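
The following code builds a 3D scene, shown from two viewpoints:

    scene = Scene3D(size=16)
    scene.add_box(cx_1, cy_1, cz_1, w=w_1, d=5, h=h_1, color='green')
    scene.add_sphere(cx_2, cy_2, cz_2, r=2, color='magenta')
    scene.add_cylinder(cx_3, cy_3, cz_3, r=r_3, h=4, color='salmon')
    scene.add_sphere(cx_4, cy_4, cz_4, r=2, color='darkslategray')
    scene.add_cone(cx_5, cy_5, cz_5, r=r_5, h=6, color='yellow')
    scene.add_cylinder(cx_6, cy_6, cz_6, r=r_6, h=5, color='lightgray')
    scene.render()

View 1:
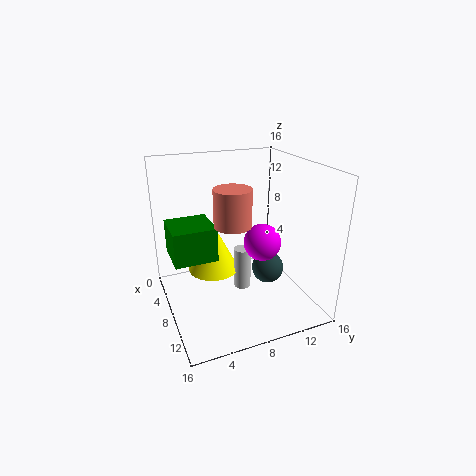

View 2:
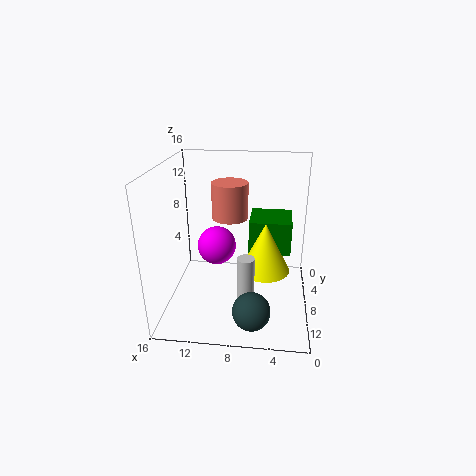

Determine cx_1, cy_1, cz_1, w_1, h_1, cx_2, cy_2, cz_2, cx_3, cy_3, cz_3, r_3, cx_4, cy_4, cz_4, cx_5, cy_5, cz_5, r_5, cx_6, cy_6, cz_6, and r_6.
cx_1 = 2
cy_1 = 1
cz_1 = 5
w_1 = 5
h_1 = 4
cx_2 = 10
cy_2 = 10
cz_2 = 8
cx_3 = 9
cy_3 = 7
cz_3 = 10
r_3 = 2
cx_4 = 6
cy_4 = 13
cz_4 = 2
cx_5 = 5
cy_5 = 6
cz_5 = 3
r_5 = 3
cx_6 = 7
cy_6 = 9
cz_6 = 1
r_6 = 1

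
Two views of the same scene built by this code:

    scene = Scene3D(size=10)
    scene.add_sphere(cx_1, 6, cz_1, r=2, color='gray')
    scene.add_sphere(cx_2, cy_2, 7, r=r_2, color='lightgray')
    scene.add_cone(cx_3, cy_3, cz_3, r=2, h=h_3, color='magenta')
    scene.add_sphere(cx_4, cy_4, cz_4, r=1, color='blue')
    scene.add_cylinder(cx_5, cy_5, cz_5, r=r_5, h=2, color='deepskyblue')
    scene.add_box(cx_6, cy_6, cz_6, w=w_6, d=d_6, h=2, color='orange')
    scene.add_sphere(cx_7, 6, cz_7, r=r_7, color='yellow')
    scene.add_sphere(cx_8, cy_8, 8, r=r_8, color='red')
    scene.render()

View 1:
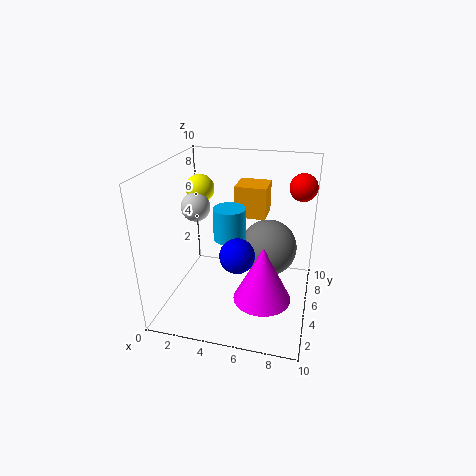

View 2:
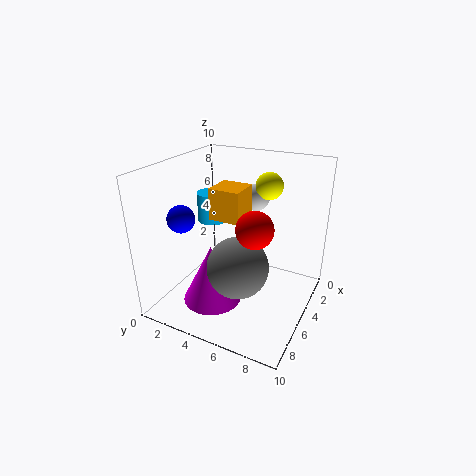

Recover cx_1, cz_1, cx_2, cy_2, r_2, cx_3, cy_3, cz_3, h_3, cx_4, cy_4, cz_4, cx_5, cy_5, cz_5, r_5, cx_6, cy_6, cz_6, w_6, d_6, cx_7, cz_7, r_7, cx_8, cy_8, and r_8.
cx_1 = 7
cz_1 = 4
cx_2 = 2
cy_2 = 5
r_2 = 1
cx_3 = 7
cy_3 = 4
cz_3 = 1
h_3 = 4
cx_4 = 6
cy_4 = 1
cz_4 = 6
cx_5 = 5
cy_5 = 3
cz_5 = 6
r_5 = 1
cx_6 = 5
cy_6 = 4
cz_6 = 7
w_6 = 2
d_6 = 2
cx_7 = 2
cz_7 = 8
r_7 = 1
cx_8 = 9
cy_8 = 8
r_8 = 1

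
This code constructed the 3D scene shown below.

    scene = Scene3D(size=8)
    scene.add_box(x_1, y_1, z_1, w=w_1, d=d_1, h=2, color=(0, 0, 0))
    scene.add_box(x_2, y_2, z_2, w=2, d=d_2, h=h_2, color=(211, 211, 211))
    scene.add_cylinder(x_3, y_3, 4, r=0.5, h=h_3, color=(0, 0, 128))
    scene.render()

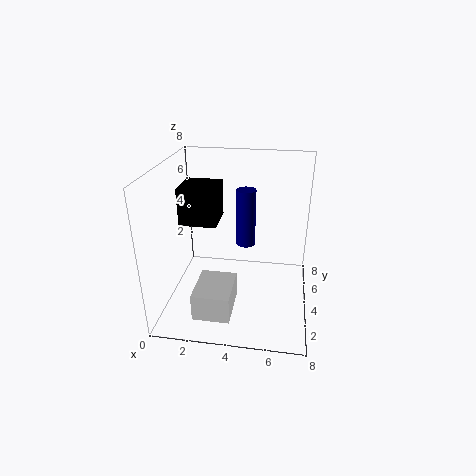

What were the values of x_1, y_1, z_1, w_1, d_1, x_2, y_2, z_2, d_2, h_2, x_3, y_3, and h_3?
x_1 = 1; y_1 = 3; z_1 = 5; w_1 = 2; d_1 = 2; x_2 = 2; y_2 = 1; z_2 = 0.5; d_2 = 2.5; h_2 = 1.5; x_3 = 4.5; y_3 = 3.5; h_3 = 3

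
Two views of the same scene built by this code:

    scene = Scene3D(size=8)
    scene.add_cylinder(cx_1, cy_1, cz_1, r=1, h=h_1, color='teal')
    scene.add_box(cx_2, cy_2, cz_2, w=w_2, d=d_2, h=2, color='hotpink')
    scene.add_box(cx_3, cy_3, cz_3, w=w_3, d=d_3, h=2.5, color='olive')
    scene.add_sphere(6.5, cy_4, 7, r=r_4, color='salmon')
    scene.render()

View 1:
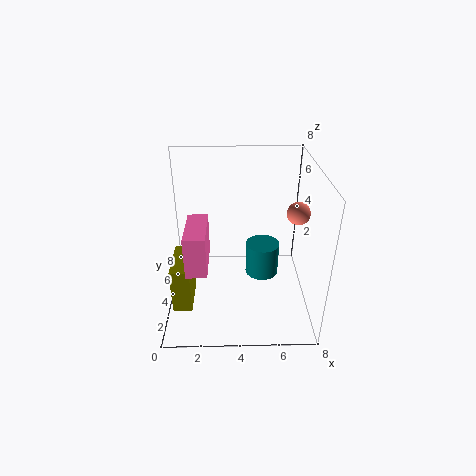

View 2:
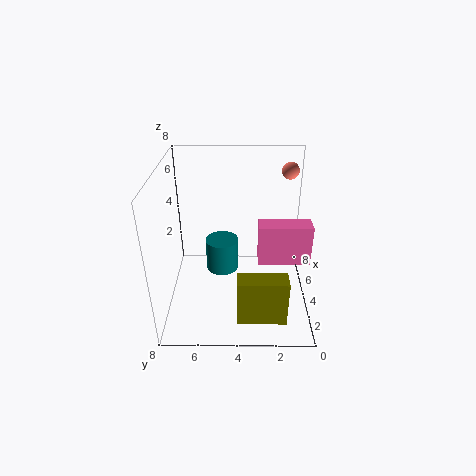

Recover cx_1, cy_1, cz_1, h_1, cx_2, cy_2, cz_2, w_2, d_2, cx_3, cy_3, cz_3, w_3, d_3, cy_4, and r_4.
cx_1 = 5.5, cy_1 = 5, cz_1 = 1, h_1 = 2, cx_2 = 1.5, cy_2 = 0.5, cz_2 = 4, w_2 = 1, d_2 = 2.5, cx_3 = 0.5, cy_3 = 1.5, cz_3 = 1, w_3 = 1, d_3 = 2.5, cy_4 = 1, r_4 = 0.5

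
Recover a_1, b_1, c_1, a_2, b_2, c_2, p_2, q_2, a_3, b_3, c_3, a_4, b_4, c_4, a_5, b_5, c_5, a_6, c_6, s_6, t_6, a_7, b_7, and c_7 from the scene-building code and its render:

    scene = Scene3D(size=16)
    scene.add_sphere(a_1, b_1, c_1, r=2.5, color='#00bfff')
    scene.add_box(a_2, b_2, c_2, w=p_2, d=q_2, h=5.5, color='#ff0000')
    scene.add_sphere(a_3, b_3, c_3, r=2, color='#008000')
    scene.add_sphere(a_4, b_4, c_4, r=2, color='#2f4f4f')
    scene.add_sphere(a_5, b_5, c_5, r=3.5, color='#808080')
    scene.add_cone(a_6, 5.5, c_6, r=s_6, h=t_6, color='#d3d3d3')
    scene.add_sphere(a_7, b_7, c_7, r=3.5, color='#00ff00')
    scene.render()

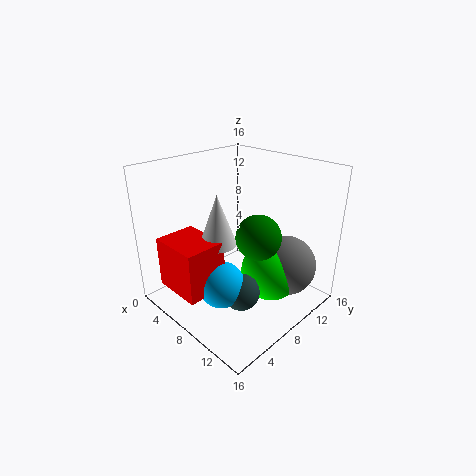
a_1 = 9; b_1 = 4.5; c_1 = 4; a_2 = 3.5; b_2 = 0.5; c_2 = 3.5; p_2 = 5.5; q_2 = 4.5; a_3 = 14; b_3 = 4.5; c_3 = 11.5; a_4 = 10.5; b_4 = 6; c_4 = 3; a_5 = 11.5; b_5 = 12.5; c_5 = 4; a_6 = 7.5; c_6 = 8; s_6 = 2; t_6 = 5.5; a_7 = 10.5; b_7 = 11; c_7 = 3.5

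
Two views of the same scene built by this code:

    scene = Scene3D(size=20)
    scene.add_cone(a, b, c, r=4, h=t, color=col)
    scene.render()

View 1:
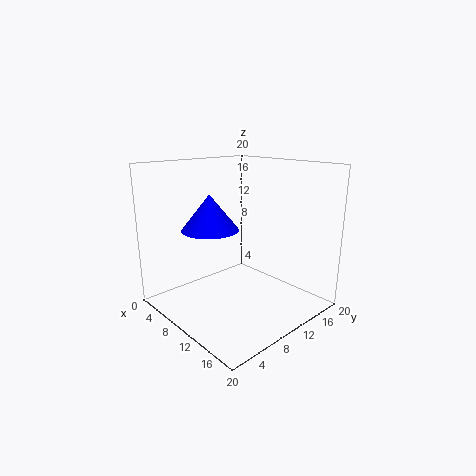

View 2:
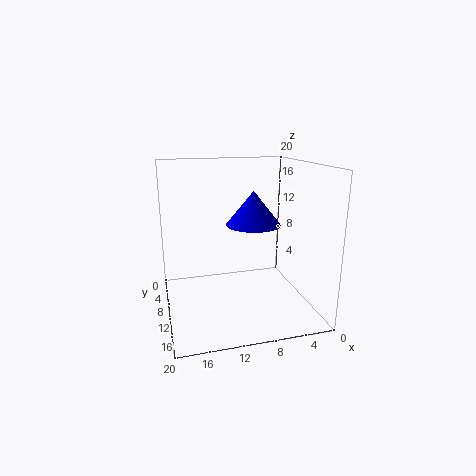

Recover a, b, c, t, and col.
a = 7; b = 7.5; c = 11; t = 5; col = 'blue'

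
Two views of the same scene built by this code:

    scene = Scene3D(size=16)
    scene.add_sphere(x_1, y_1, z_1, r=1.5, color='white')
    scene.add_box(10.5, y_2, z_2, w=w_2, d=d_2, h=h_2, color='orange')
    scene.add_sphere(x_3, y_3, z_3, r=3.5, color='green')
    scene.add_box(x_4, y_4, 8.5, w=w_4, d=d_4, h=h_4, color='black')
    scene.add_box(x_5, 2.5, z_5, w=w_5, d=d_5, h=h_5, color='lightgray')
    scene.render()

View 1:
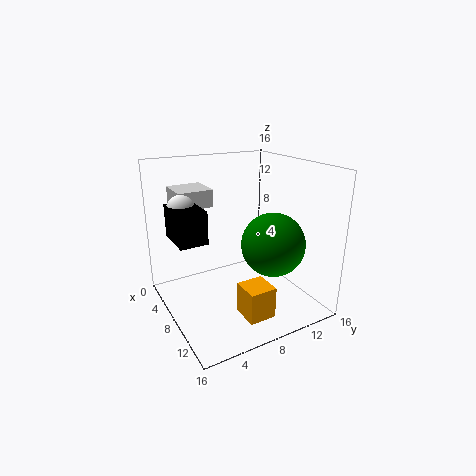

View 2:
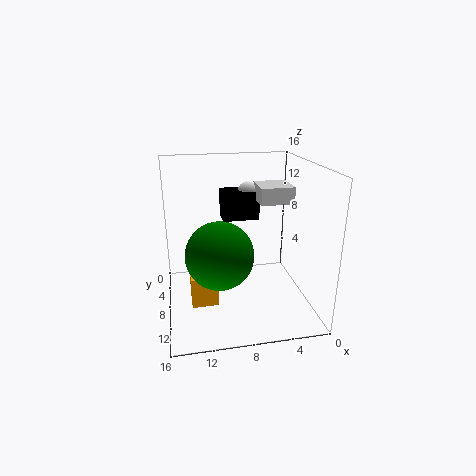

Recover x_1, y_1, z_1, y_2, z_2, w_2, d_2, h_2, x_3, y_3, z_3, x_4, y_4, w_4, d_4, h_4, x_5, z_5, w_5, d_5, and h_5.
x_1 = 5.5, y_1 = 2.5, z_1 = 11.5, y_2 = 6.5, z_2 = 0.5, w_2 = 3, d_2 = 3, h_2 = 3.5, x_3 = 10.5, y_3 = 11, z_3 = 7.5, x_4 = 4.5, y_4 = 1, w_4 = 4.5, d_4 = 3, h_4 = 3.5, x_5 = 1, z_5 = 11, w_5 = 4, d_5 = 4, h_5 = 2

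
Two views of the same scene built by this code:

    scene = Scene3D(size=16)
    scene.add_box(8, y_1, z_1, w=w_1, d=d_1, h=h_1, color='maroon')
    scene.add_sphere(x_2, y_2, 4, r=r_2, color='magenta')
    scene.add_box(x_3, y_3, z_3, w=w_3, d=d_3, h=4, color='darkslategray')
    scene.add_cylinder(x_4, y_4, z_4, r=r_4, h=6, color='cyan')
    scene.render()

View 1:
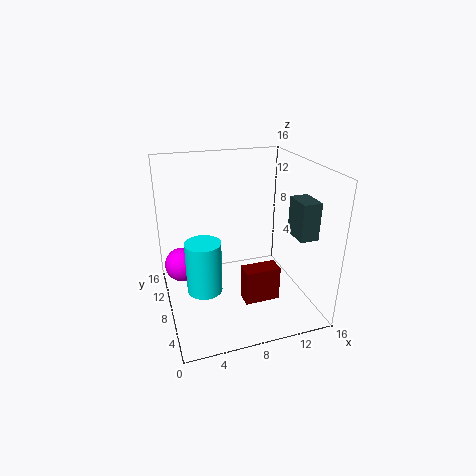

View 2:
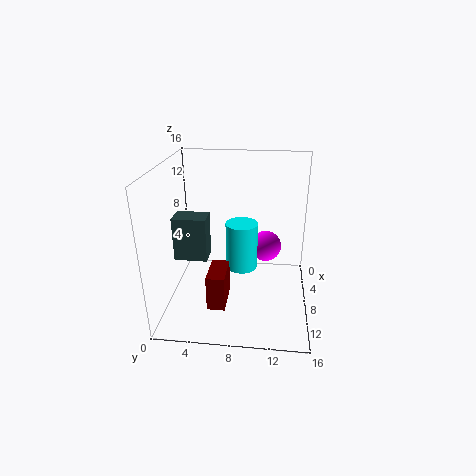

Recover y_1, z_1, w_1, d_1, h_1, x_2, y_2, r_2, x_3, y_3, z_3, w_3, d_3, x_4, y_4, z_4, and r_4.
y_1 = 5
z_1 = 1
w_1 = 4
d_1 = 2
h_1 = 4
x_2 = 2
y_2 = 11
r_2 = 2
x_3 = 13
y_3 = 3
z_3 = 9
w_3 = 2
d_3 = 3
x_4 = 4
y_4 = 8
z_4 = 2
r_4 = 2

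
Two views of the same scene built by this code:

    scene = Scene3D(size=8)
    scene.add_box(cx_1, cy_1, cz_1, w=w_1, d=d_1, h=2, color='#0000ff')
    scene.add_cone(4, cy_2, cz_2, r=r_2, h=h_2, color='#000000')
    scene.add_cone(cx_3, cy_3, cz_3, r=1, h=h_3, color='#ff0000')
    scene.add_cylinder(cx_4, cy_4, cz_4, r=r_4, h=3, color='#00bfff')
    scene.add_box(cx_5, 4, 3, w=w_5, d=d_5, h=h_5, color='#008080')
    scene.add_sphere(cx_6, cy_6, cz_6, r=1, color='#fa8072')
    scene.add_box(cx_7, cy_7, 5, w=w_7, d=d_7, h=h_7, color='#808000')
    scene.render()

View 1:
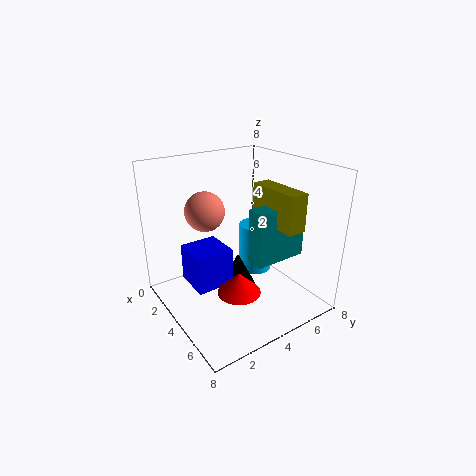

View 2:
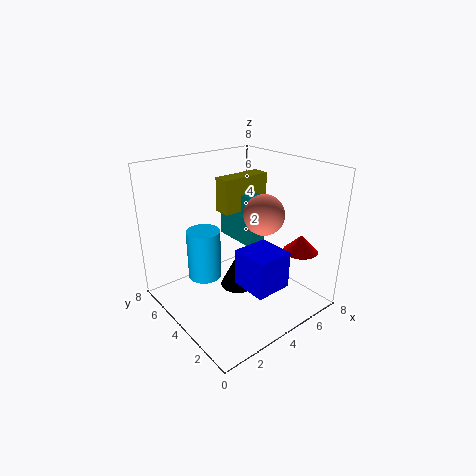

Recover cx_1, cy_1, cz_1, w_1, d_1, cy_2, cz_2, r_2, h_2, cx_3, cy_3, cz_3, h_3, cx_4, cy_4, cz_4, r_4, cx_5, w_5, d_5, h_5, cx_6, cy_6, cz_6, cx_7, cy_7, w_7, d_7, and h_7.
cx_1 = 3; cy_1 = 1; cz_1 = 2; w_1 = 2; d_1 = 2; cy_2 = 4; cz_2 = 1; r_2 = 1; h_2 = 2; cx_3 = 7; cy_3 = 2; cz_3 = 3; h_3 = 1; cx_4 = 3; cy_4 = 6; cz_4 = 1; r_4 = 1; cx_5 = 5; w_5 = 1; d_5 = 3; h_5 = 3; cx_6 = 4; cy_6 = 2; cz_6 = 6; cx_7 = 4; cy_7 = 5; w_7 = 3; d_7 = 1; h_7 = 2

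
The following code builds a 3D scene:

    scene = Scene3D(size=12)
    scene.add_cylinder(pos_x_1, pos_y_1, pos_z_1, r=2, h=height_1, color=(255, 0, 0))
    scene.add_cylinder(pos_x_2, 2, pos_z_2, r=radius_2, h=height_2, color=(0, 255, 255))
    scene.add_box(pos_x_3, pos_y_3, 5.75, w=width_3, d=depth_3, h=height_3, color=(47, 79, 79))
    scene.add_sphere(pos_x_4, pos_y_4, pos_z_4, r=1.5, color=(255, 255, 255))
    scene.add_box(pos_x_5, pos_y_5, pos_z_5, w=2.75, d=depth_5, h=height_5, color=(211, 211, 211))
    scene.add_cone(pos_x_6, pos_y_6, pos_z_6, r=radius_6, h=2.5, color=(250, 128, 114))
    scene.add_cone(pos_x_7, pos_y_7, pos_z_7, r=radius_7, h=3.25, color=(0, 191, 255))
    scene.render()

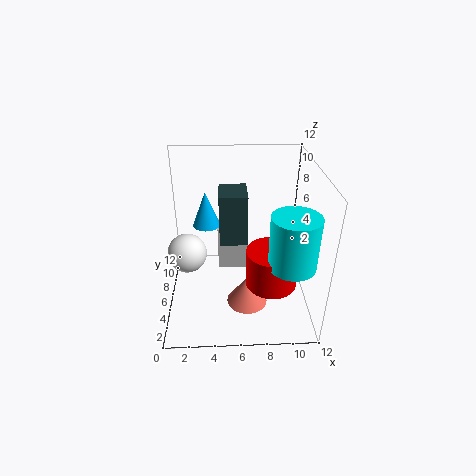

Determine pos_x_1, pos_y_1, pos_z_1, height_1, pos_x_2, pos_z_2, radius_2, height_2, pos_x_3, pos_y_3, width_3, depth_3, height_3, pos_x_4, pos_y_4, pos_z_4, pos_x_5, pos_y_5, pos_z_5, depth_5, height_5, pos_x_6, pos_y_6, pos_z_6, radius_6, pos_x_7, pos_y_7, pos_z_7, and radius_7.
pos_x_1 = 8.5, pos_y_1 = 3.25, pos_z_1 = 3.5, height_1 = 3, pos_x_2 = 9.75, pos_z_2 = 6, radius_2 = 1.75, height_2 = 4, pos_x_3 = 4.5, pos_y_3 = 5.25, width_3 = 2.25, depth_3 = 2.75, height_3 = 4.25, pos_x_4 = 2, pos_y_4 = 4, pos_z_4 = 6, pos_x_5 = 4.25, pos_y_5 = 8.25, pos_z_5 = 1.25, depth_5 = 2, height_5 = 4.25, pos_x_6 = 6.75, pos_y_6 = 4.75, pos_z_6 = 0.25, radius_6 = 1.75, pos_x_7 = 3.25, pos_y_7 = 9.25, pos_z_7 = 5.5, radius_7 = 1.25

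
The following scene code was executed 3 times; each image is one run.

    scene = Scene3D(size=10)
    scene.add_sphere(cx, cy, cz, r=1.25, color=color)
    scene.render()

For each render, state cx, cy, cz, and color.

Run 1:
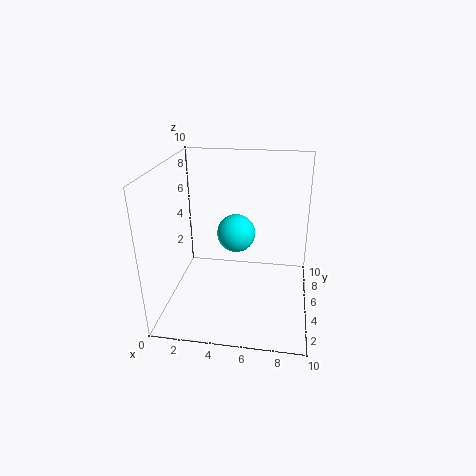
cx = 5; cy = 4.25; cz = 5.75; color = 'cyan'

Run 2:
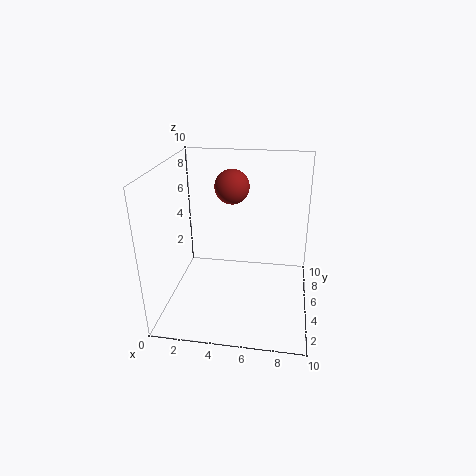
cx = 4.25; cy = 7; cz = 8; color = 'brown'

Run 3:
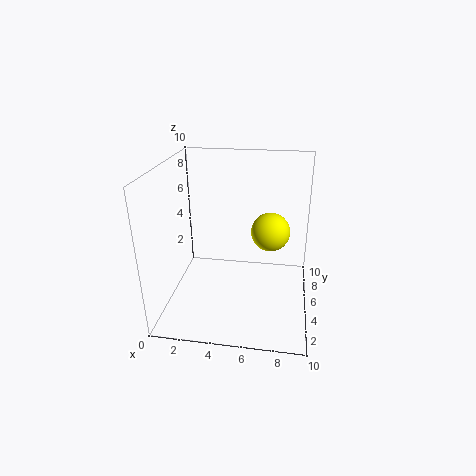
cx = 7.25; cy = 4.25; cz = 6; color = 'yellow'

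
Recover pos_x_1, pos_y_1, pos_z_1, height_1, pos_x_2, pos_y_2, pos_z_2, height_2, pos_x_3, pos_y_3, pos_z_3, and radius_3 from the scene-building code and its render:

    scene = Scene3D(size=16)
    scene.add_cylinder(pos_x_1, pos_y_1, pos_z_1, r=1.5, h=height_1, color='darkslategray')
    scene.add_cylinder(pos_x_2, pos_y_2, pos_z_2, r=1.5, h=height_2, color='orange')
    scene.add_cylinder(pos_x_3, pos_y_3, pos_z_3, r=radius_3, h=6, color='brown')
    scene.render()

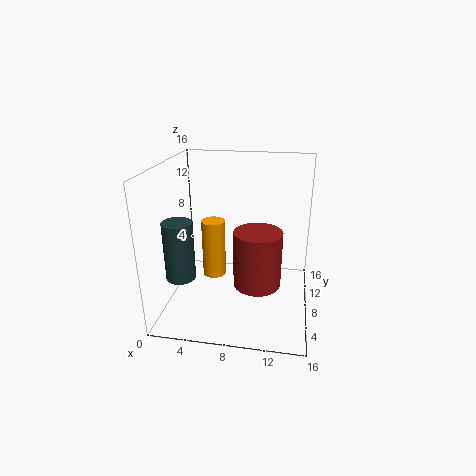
pos_x_1 = 3, pos_y_1 = 3, pos_z_1 = 5.5, height_1 = 6, pos_x_2 = 4, pos_y_2 = 12.5, pos_z_2 = 0.5, height_2 = 7.5, pos_x_3 = 10.5, pos_y_3 = 5.5, pos_z_3 = 4, radius_3 = 2.5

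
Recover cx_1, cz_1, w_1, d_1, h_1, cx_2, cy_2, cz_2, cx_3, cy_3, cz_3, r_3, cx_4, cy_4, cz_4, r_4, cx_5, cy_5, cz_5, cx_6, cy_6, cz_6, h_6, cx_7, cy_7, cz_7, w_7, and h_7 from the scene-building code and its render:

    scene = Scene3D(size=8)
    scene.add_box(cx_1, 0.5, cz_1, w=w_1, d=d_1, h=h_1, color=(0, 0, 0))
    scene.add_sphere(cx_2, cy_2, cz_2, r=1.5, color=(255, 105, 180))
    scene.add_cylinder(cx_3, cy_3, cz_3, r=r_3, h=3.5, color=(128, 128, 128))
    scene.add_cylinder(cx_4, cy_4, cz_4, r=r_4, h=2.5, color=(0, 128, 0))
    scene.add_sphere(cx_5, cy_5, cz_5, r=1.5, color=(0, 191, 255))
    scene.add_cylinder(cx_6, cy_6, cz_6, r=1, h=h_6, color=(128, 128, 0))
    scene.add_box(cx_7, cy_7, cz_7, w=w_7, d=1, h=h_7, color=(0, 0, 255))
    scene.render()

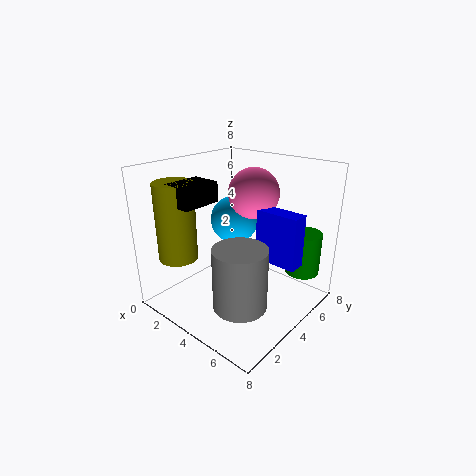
cx_1 = 2.5
cz_1 = 6.5
w_1 = 1.5
d_1 = 2
h_1 = 1
cx_2 = 3.5
cy_2 = 6
cz_2 = 6
cx_3 = 5
cy_3 = 3
cz_3 = 0.5
r_3 = 1.5
cx_4 = 6.5
cy_4 = 7
cz_4 = 1.5
r_4 = 1
cx_5 = 2
cy_5 = 6
cz_5 = 4
cx_6 = 2.5
cy_6 = 1
cz_6 = 3.5
h_6 = 4
cx_7 = 4.5
cy_7 = 5
cz_7 = 2.5
w_7 = 2.5
h_7 = 3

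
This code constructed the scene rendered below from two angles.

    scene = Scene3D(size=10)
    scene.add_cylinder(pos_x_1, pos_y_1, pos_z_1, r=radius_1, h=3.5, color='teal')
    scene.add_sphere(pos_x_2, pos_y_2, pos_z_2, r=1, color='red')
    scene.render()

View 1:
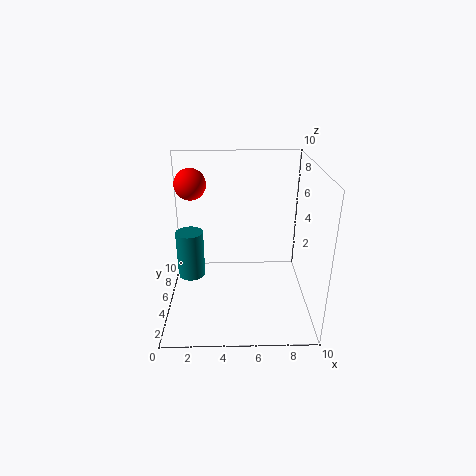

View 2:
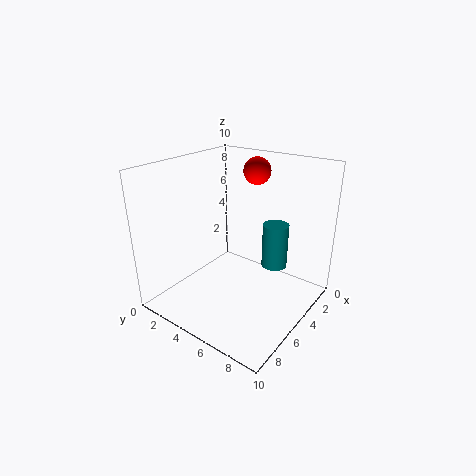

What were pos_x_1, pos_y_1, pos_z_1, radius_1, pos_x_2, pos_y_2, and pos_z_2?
pos_x_1 = 1.5; pos_y_1 = 6; pos_z_1 = 1.5; radius_1 = 1; pos_x_2 = 2; pos_y_2 = 4.5; pos_z_2 = 9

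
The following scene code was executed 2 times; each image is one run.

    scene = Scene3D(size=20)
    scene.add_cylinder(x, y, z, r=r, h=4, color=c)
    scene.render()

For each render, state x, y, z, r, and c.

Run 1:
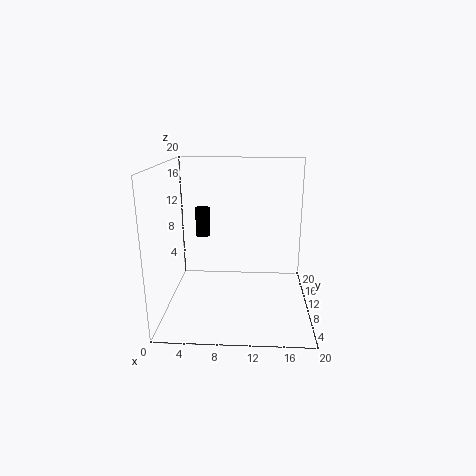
x = 5, y = 11, z = 10, r = 1, c = 'black'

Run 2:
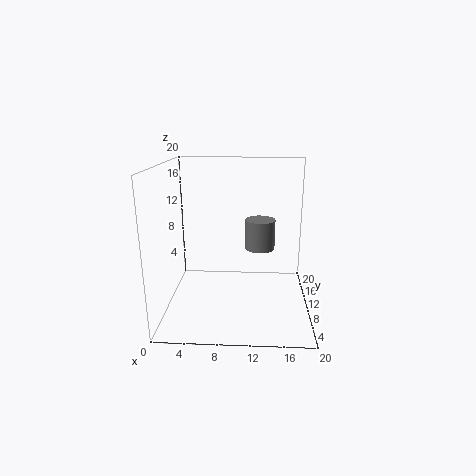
x = 13, y = 9, z = 9, r = 2, c = 'gray'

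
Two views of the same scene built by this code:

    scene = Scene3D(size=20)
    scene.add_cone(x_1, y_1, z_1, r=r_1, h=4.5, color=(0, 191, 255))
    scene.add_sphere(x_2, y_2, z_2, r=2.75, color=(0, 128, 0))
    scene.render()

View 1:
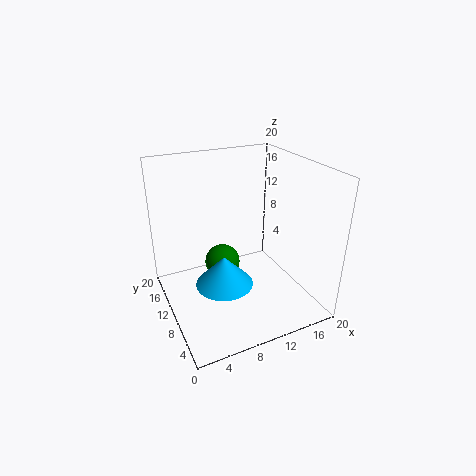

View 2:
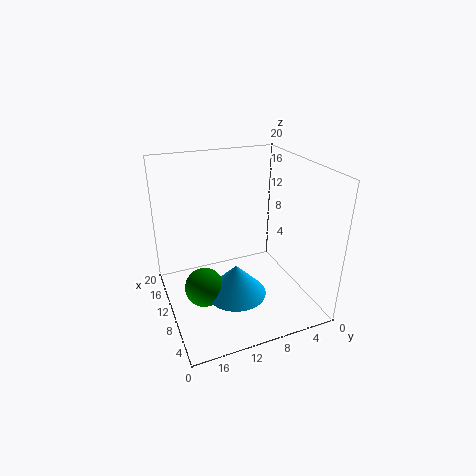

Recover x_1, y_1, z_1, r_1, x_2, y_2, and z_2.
x_1 = 8.25, y_1 = 11, z_1 = 2.25, r_1 = 4.25, x_2 = 9.75, y_2 = 15.25, z_2 = 3.25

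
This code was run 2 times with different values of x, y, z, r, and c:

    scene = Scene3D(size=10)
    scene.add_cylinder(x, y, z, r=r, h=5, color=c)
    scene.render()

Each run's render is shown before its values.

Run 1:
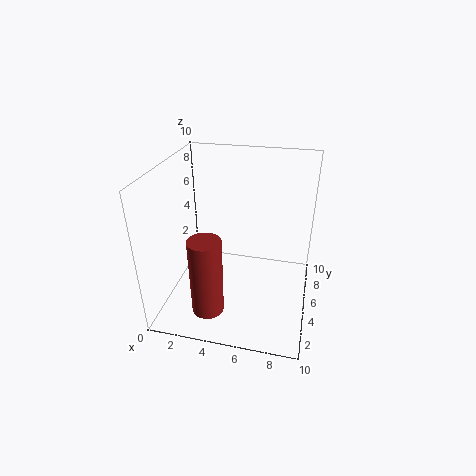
x = 4, y = 1, z = 2, r = 1, c = 'brown'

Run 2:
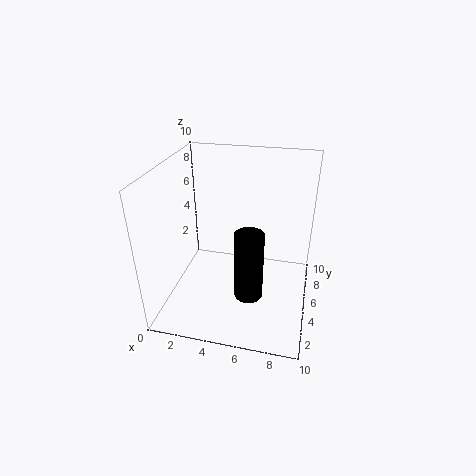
x = 6, y = 4, z = 1, r = 1, c = 'black'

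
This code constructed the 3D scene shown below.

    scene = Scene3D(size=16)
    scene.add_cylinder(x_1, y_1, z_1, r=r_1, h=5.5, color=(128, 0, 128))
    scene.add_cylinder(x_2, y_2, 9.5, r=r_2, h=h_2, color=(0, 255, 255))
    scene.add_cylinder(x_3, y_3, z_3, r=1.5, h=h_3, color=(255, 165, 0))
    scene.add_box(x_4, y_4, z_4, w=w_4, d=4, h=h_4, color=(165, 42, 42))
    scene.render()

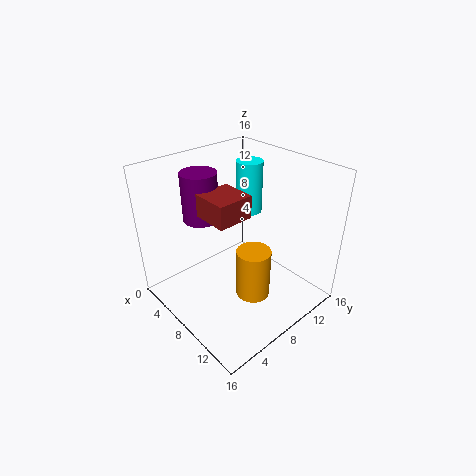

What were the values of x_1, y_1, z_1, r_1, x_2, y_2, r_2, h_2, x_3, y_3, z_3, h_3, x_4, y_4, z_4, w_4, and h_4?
x_1 = 4
y_1 = 6
z_1 = 9.5
r_1 = 2
x_2 = 6
y_2 = 11.5
r_2 = 1.5
h_2 = 6
x_3 = 14.5
y_3 = 4
z_3 = 7
h_3 = 4.5
x_4 = 5.5
y_4 = 4.5
z_4 = 11
w_4 = 4
h_4 = 2.5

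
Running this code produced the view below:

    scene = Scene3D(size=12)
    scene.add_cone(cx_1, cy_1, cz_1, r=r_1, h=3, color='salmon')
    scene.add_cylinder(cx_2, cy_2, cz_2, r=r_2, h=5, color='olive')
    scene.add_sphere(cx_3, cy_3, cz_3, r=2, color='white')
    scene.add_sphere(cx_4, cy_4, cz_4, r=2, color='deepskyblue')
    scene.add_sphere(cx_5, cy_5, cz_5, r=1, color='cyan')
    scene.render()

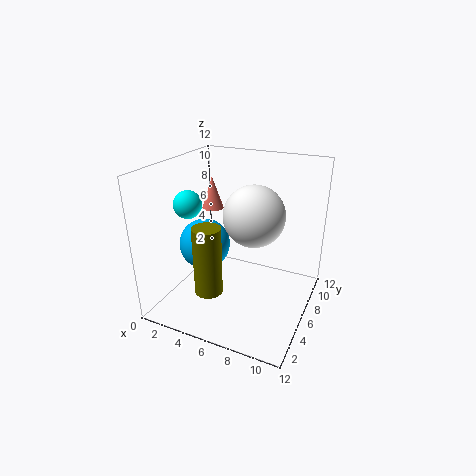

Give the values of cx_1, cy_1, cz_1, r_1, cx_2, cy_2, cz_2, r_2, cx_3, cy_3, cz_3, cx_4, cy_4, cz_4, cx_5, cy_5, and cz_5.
cx_1 = 2, cy_1 = 9, cz_1 = 7, r_1 = 1, cx_2 = 6, cy_2 = 1, cz_2 = 4, r_2 = 1, cx_3 = 9, cy_3 = 2, cz_3 = 10, cx_4 = 4, cy_4 = 4, cz_4 = 6, cx_5 = 4, cy_5 = 2, cz_5 = 10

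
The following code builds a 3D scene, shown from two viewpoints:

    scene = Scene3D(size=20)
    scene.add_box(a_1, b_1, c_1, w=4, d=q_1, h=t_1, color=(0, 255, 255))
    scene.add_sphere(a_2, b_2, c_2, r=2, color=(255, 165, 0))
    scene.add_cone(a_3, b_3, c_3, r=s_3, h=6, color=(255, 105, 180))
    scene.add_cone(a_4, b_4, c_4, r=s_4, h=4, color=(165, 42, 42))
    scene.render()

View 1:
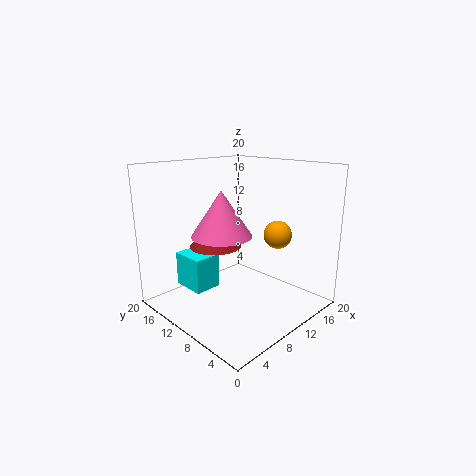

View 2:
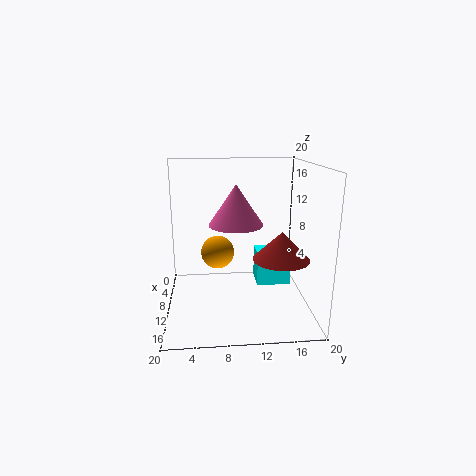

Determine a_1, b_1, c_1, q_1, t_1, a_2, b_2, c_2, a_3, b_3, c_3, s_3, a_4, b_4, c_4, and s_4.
a_1 = 5
b_1 = 13
c_1 = 2
q_1 = 5
t_1 = 5
a_2 = 15
b_2 = 7
c_2 = 10
a_3 = 7
b_3 = 10
c_3 = 11
s_3 = 4
a_4 = 11
b_4 = 16
c_4 = 7
s_4 = 4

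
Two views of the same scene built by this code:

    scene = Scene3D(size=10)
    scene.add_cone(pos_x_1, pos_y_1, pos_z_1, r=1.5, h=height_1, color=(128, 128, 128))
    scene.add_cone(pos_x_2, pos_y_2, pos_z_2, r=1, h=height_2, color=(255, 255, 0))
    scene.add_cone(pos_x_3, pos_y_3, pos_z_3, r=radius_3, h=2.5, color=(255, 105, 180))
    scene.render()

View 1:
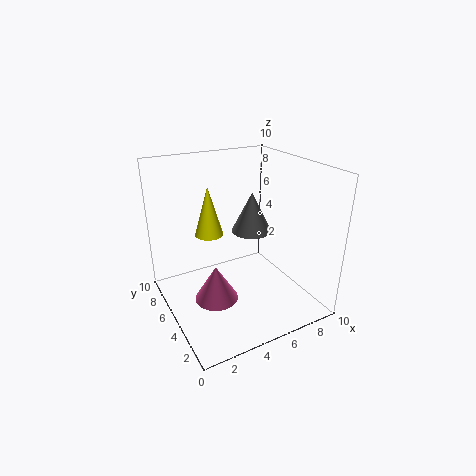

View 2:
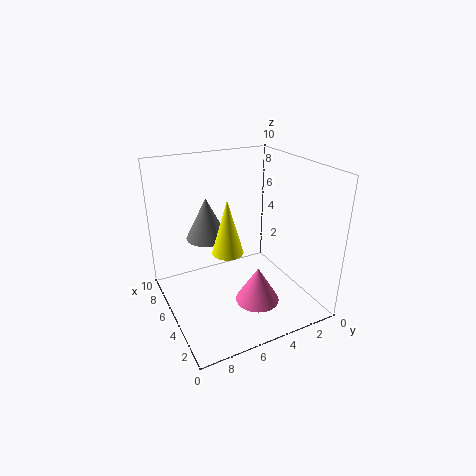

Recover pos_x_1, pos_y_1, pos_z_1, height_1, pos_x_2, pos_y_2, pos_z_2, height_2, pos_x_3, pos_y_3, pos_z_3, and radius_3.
pos_x_1 = 7; pos_y_1 = 6.5; pos_z_1 = 4.5; height_1 = 3; pos_x_2 = 3.5; pos_y_2 = 6.5; pos_z_2 = 5; height_2 = 3.5; pos_x_3 = 3; pos_y_3 = 4.5; pos_z_3 = 1; radius_3 = 1.5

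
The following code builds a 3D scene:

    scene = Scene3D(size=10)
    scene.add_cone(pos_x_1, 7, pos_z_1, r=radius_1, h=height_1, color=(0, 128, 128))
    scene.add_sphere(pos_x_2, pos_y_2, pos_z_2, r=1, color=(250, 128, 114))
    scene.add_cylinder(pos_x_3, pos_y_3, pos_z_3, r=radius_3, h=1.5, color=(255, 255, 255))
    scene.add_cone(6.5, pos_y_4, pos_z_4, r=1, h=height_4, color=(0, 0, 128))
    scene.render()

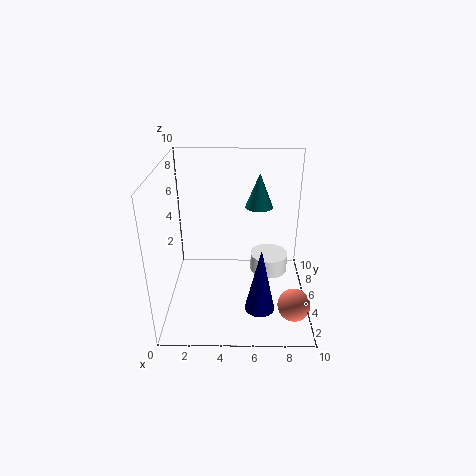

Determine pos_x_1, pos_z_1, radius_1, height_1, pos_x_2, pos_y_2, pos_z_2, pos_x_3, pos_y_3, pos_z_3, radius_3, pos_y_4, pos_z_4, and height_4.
pos_x_1 = 6.5, pos_z_1 = 6.5, radius_1 = 1, height_1 = 2.5, pos_x_2 = 8.5, pos_y_2 = 1, pos_z_2 = 2.5, pos_x_3 = 7.5, pos_y_3 = 8, pos_z_3 = 0.5, radius_3 = 1.5, pos_y_4 = 2.5, pos_z_4 = 1, height_4 = 4.5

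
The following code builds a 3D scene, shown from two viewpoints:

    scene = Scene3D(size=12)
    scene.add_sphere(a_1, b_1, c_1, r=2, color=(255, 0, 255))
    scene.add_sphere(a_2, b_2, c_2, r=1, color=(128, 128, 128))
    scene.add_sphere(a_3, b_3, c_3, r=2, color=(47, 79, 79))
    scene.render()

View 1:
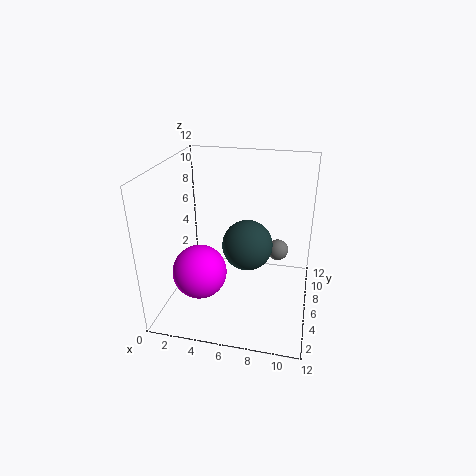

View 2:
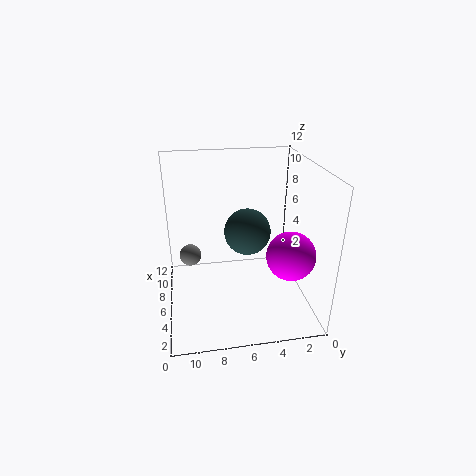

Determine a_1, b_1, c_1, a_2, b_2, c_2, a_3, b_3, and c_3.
a_1 = 4
b_1 = 2
c_1 = 5
a_2 = 9
b_2 = 10
c_2 = 3
a_3 = 7
b_3 = 5
c_3 = 6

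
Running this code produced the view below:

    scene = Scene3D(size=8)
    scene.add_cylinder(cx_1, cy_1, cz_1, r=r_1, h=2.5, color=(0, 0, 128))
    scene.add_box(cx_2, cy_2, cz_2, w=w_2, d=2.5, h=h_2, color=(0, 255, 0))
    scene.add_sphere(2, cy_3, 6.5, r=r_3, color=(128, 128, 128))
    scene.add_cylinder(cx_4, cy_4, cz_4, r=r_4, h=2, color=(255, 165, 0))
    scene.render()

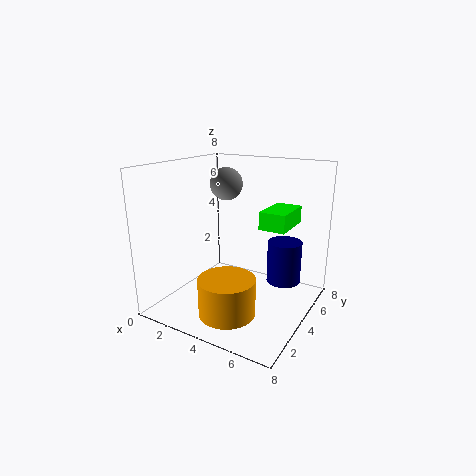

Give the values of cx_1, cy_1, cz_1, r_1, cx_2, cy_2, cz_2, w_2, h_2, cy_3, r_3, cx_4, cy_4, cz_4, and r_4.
cx_1 = 6
cy_1 = 6
cz_1 = 1
r_1 = 1
cx_2 = 5
cy_2 = 4.5
cz_2 = 4.5
w_2 = 1.5
h_2 = 1
cy_3 = 6
r_3 = 1
cx_4 = 4.5
cy_4 = 2
cz_4 = 0.5
r_4 = 1.5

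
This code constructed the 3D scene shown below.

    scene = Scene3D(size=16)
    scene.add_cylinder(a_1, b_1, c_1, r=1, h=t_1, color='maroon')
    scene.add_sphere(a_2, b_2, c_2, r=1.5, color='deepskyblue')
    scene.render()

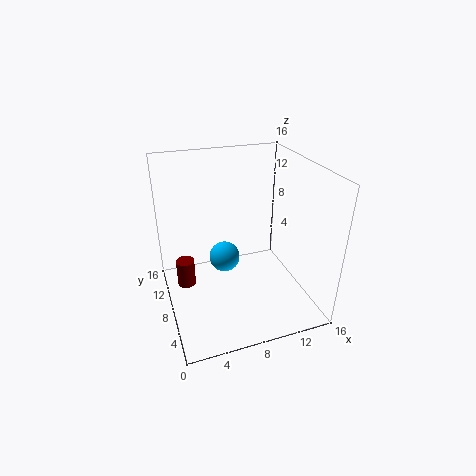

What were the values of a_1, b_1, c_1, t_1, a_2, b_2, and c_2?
a_1 = 2, b_1 = 8.5, c_1 = 3, t_1 = 3, a_2 = 5.5, b_2 = 5, c_2 = 8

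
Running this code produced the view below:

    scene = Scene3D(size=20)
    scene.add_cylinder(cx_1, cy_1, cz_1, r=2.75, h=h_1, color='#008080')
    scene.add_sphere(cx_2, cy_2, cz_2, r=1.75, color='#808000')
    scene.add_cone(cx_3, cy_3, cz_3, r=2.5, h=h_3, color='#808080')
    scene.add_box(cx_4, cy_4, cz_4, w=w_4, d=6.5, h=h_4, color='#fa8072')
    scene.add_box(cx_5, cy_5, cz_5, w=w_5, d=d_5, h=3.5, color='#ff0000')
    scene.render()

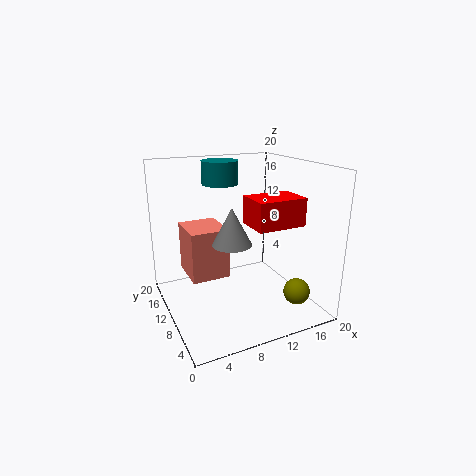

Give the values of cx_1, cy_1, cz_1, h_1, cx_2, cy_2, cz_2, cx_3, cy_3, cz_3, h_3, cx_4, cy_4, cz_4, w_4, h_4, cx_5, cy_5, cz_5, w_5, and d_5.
cx_1 = 10.25; cy_1 = 16.75; cz_1 = 16.25; h_1 = 3.5; cx_2 = 15.5; cy_2 = 3.25; cz_2 = 3.75; cx_3 = 7.5; cy_3 = 6.5; cz_3 = 10.75; h_3 = 4.75; cx_4 = 4; cy_4 = 12.25; cz_4 = 3; w_4 = 5.75; h_4 = 7.5; cx_5 = 9.25; cy_5 = 2.5; cz_5 = 13.25; w_5 = 6.25; d_5 = 4.5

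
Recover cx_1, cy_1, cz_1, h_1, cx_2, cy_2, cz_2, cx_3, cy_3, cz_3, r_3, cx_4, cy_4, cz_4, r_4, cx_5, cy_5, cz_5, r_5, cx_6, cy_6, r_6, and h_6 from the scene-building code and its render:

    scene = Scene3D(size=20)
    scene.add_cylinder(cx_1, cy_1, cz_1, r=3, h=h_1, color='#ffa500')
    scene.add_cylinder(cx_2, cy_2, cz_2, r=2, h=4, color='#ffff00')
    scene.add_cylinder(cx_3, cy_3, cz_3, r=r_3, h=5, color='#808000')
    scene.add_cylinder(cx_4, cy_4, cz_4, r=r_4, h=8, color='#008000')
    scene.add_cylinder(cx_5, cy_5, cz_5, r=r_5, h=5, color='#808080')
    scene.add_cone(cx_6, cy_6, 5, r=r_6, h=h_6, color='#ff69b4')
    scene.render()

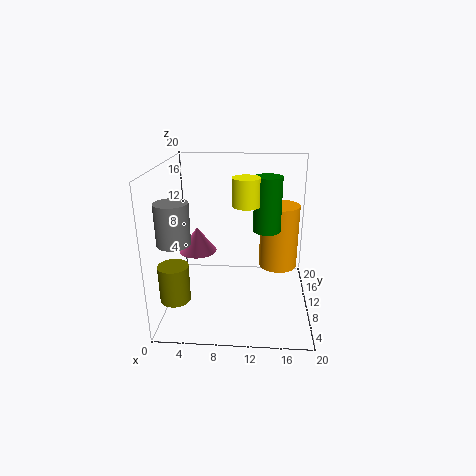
cx_1 = 16
cy_1 = 16
cz_1 = 3
h_1 = 10
cx_2 = 11
cy_2 = 12
cz_2 = 14
cx_3 = 2
cy_3 = 5
cz_3 = 3
r_3 = 2
cx_4 = 14
cy_4 = 13
cz_4 = 10
r_4 = 2
cx_5 = 3
cy_5 = 3
cz_5 = 12
r_5 = 2
cx_6 = 3
cy_6 = 16
r_6 = 3
h_6 = 4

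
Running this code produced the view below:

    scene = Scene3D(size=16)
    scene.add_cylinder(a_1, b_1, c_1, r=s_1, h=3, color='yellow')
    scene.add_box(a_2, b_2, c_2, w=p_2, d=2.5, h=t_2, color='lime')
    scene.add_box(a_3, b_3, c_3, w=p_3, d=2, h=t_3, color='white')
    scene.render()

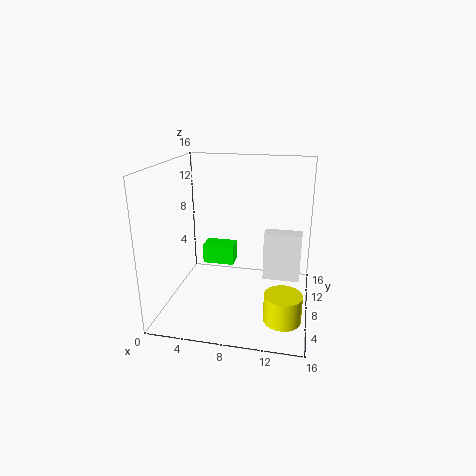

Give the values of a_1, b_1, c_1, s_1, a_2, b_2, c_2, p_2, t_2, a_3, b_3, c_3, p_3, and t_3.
a_1 = 13.5
b_1 = 4.5
c_1 = 0.5
s_1 = 2
a_2 = 2.5
b_2 = 12
c_2 = 2.5
p_2 = 4
t_2 = 2.5
a_3 = 10.5
b_3 = 11
c_3 = 1.5
p_3 = 4.5
t_3 = 6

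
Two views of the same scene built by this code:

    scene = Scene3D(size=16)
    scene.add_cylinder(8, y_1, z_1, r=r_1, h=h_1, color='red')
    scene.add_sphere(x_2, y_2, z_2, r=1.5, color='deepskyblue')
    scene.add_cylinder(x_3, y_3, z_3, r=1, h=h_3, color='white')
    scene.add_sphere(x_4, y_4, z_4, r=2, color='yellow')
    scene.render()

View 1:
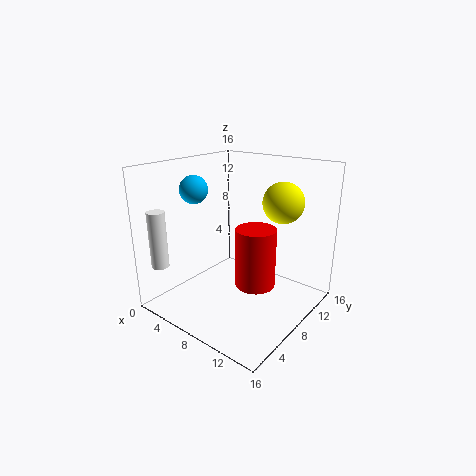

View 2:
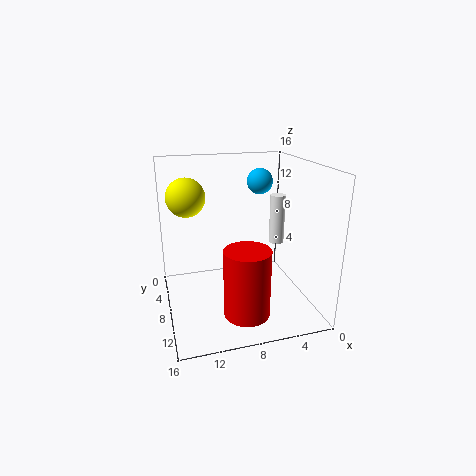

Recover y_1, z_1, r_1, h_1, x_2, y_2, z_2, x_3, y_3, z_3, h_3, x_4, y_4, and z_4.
y_1 = 11.5
z_1 = 0.5
r_1 = 2.5
h_1 = 7.5
x_2 = 4.5
y_2 = 5
z_2 = 13.5
x_3 = 1
y_3 = 2.5
z_3 = 4.5
h_3 = 6.5
x_4 = 13.5
y_4 = 8
z_4 = 13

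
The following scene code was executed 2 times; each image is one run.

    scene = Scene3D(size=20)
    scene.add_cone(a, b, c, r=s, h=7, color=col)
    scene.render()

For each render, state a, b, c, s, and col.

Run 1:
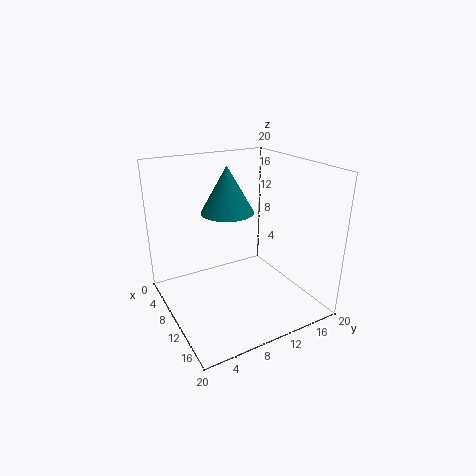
a = 5
b = 11
c = 12
s = 4
col = 'teal'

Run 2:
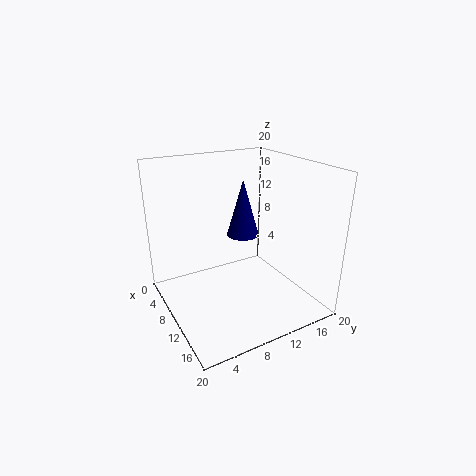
a = 13
b = 9
c = 12
s = 2
col = 'navy'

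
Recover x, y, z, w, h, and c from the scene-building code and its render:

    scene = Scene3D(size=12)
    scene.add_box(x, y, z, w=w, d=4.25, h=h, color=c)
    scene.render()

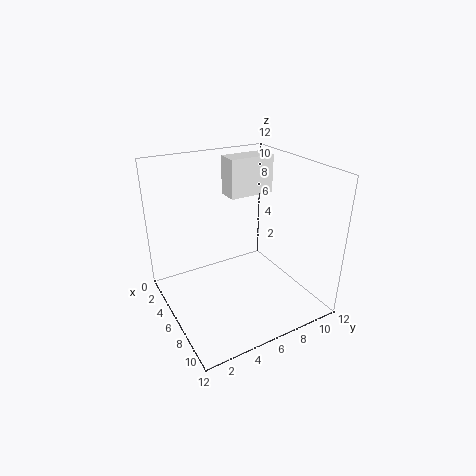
x = 1.25
y = 7
z = 8.25
w = 2
h = 3.5
c = 'white'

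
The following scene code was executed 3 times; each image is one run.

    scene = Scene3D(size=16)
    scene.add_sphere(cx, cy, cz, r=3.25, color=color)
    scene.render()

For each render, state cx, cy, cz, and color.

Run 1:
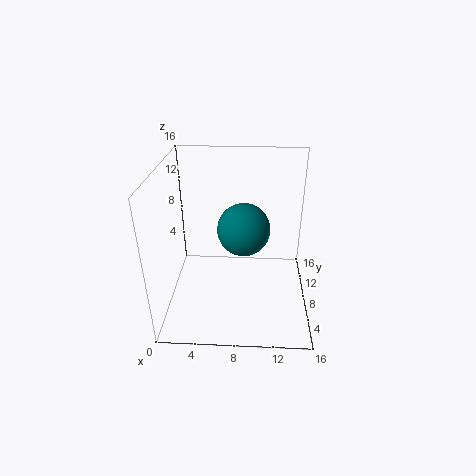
cx = 8.5
cy = 11.75
cz = 7
color = 'teal'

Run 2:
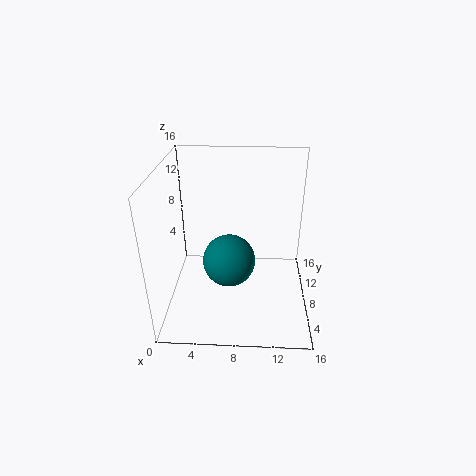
cx = 6.75
cy = 10.5
cz = 3.25
color = 'teal'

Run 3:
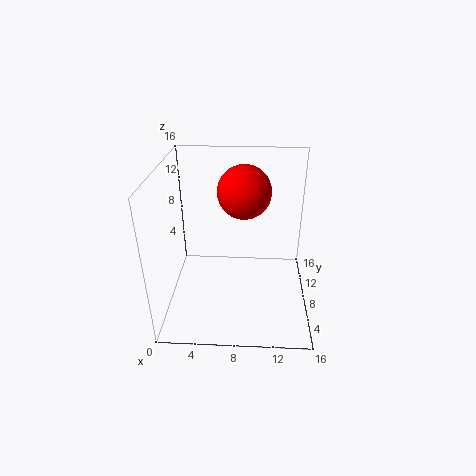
cx = 8.5
cy = 12.75
cz = 11.5
color = 'red'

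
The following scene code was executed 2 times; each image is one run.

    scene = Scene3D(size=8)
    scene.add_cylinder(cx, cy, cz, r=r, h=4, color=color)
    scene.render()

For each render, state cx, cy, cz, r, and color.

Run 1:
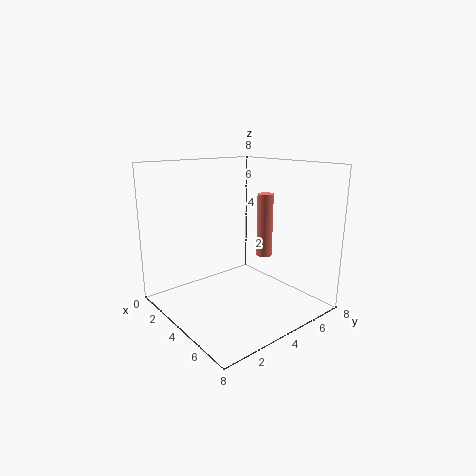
cx = 3; cy = 7; cz = 2; r = 0.5; color = 'salmon'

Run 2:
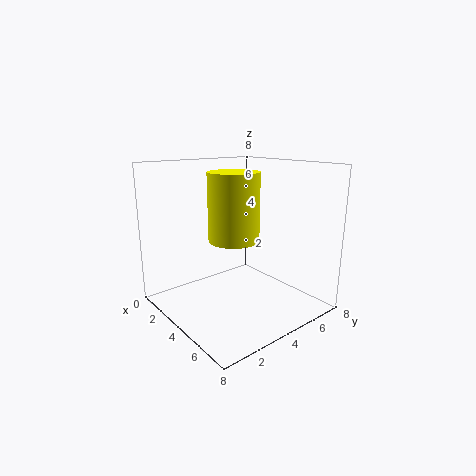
cx = 3; cy = 4.5; cz = 3.5; r = 1.5; color = 'yellow'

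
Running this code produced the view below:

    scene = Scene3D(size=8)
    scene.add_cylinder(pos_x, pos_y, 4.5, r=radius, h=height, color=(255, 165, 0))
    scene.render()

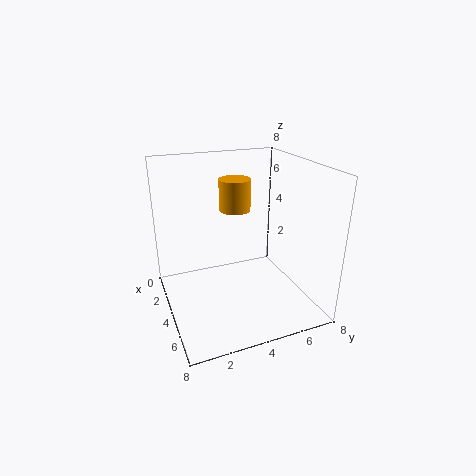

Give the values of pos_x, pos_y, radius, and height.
pos_x = 1
pos_y = 5
radius = 1
height = 2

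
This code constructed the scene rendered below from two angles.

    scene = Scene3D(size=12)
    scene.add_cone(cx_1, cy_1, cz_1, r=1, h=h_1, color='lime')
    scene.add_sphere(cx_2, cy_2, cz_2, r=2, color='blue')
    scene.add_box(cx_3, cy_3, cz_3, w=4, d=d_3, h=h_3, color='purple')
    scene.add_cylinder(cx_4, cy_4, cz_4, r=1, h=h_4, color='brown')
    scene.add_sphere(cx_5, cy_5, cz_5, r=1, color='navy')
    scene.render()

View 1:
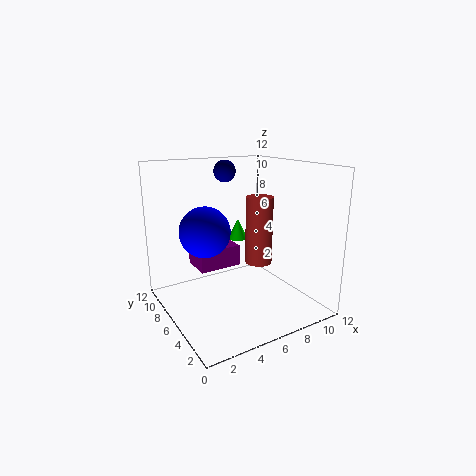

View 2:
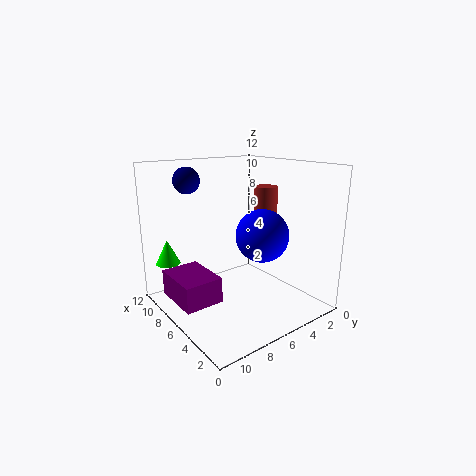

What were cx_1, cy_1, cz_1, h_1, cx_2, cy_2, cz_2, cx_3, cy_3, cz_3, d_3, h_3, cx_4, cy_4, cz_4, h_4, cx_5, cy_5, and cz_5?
cx_1 = 9; cy_1 = 11; cz_1 = 4; h_1 = 2; cx_2 = 3; cy_2 = 6; cz_2 = 7; cx_3 = 4; cy_3 = 9; cz_3 = 2; d_3 = 3; h_3 = 2; cx_4 = 6; cy_4 = 3; cz_4 = 5; h_4 = 5; cx_5 = 7; cy_5 = 10; cz_5 = 11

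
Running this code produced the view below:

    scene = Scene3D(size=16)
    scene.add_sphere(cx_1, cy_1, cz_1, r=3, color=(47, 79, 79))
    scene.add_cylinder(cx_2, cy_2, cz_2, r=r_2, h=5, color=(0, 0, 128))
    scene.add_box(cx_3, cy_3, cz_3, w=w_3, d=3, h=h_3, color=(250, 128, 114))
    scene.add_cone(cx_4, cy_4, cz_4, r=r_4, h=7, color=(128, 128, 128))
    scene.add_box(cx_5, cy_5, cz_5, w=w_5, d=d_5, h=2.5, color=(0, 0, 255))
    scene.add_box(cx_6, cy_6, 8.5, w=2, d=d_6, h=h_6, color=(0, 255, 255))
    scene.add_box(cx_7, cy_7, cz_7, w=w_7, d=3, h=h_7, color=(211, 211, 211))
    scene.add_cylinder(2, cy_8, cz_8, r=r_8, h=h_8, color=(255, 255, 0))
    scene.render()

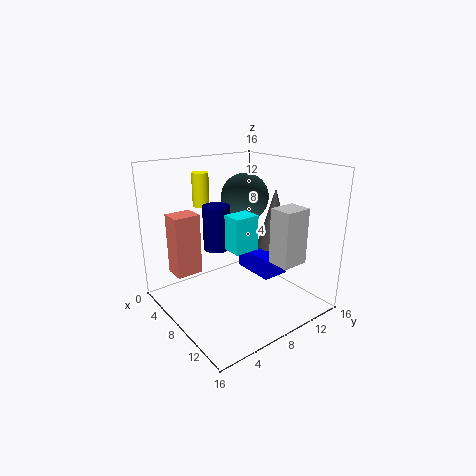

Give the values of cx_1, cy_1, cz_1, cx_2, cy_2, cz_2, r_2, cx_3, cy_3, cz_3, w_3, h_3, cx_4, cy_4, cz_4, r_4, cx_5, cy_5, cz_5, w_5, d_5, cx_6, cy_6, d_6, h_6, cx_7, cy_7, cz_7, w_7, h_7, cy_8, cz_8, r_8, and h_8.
cx_1 = 3.5; cy_1 = 12.5; cz_1 = 11; cx_2 = 6; cy_2 = 6.5; cz_2 = 6.5; r_2 = 1.5; cx_3 = 2.5; cy_3 = 2; cz_3 = 3.5; w_3 = 2.5; h_3 = 7; cx_4 = 8.5; cy_4 = 13; cz_4 = 6; r_4 = 2; cx_5 = 3; cy_5 = 12; cz_5 = 1.5; w_5 = 5.5; d_5 = 3.5; cx_6 = 10.5; cy_6 = 4.5; d_6 = 2.5; h_6 = 3.5; cx_7 = 11.5; cy_7 = 9.5; cz_7 = 6; w_7 = 2.5; h_7 = 6; cy_8 = 7; cz_8 = 10.5; r_8 = 1; h_8 = 4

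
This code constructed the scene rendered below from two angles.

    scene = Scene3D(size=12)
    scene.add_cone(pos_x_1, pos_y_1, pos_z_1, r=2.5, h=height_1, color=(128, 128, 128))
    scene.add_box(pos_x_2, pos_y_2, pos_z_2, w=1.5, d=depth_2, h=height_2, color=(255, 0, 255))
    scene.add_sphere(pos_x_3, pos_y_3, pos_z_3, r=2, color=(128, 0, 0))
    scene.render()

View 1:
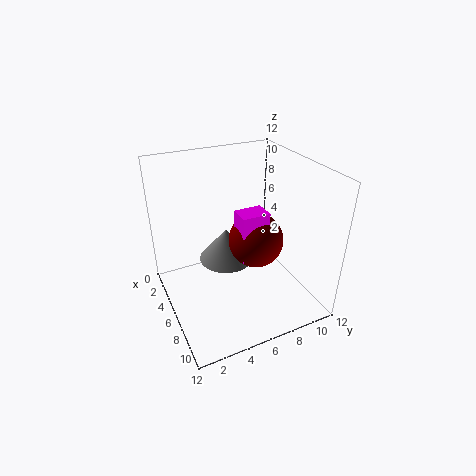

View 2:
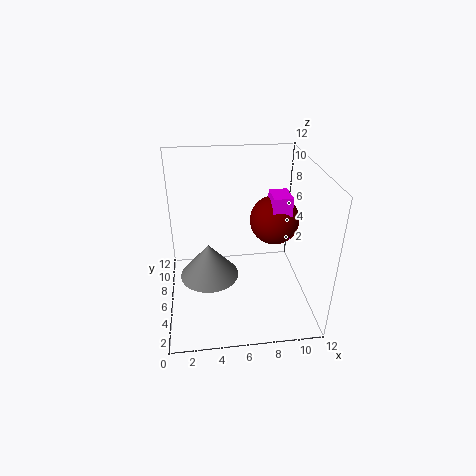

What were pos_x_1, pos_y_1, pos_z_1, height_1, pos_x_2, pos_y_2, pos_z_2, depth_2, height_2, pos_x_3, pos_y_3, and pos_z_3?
pos_x_1 = 3.5
pos_y_1 = 6
pos_z_1 = 2.5
height_1 = 3
pos_x_2 = 8.5
pos_y_2 = 4.5
pos_z_2 = 6.5
depth_2 = 2
height_2 = 3.5
pos_x_3 = 9
pos_y_3 = 6
pos_z_3 = 7.5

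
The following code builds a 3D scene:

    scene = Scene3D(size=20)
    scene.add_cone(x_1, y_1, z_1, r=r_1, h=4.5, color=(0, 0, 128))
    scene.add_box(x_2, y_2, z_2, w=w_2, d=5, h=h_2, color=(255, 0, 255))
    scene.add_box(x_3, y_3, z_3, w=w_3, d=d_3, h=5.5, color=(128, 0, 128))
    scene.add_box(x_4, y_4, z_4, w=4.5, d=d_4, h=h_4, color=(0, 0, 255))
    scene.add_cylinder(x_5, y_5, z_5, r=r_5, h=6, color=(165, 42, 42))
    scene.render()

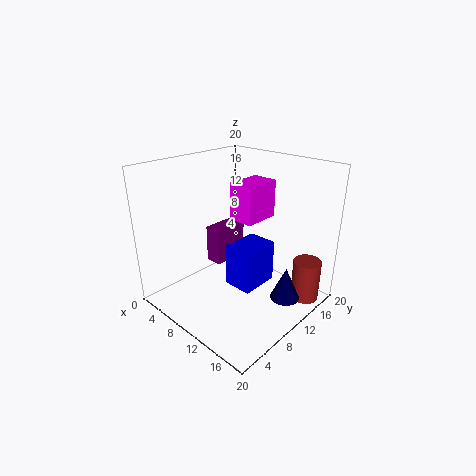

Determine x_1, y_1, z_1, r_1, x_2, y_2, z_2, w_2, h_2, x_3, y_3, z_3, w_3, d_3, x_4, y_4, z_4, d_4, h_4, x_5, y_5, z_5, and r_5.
x_1 = 17, y_1 = 12, z_1 = 2.5, r_1 = 2, x_2 = 9.5, y_2 = 9, z_2 = 13, w_2 = 3.5, h_2 = 5, x_3 = 4, y_3 = 9.5, z_3 = 4.5, w_3 = 2.5, d_3 = 5.5, x_4 = 7, y_4 = 10.5, z_4 = 1, d_4 = 6, h_4 = 6.5, x_5 = 17.5, y_5 = 16.5, z_5 = 0.5, r_5 = 2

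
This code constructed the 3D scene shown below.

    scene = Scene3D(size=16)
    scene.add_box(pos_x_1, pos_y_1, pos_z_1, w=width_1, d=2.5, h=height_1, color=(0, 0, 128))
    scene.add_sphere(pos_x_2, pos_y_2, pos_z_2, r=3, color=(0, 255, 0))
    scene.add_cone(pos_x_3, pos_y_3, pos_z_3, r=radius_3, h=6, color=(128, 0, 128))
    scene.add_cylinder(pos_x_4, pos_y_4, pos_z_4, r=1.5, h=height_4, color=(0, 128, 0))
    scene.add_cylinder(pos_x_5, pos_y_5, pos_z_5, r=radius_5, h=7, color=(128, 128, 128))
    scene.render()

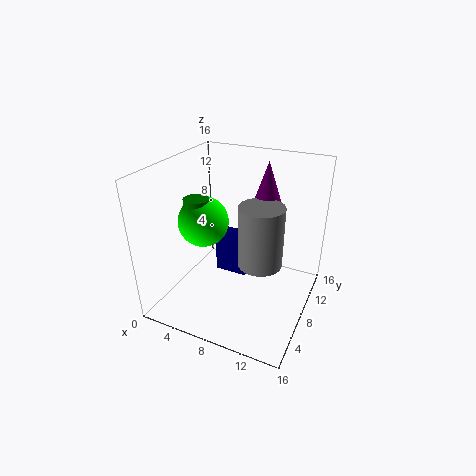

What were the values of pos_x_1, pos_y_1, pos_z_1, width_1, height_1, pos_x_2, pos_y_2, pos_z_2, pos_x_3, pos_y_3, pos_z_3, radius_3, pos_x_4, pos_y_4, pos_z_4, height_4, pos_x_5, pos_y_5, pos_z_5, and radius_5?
pos_x_1 = 4; pos_y_1 = 10; pos_z_1 = 1.5; width_1 = 4; height_1 = 5; pos_x_2 = 3; pos_y_2 = 9; pos_z_2 = 8.5; pos_x_3 = 10; pos_y_3 = 11.5; pos_z_3 = 10; radius_3 = 2; pos_x_4 = 2.5; pos_y_4 = 8.5; pos_z_4 = 8; height_4 = 3.5; pos_x_5 = 10.5; pos_y_5 = 8.5; pos_z_5 = 5; radius_5 = 2.5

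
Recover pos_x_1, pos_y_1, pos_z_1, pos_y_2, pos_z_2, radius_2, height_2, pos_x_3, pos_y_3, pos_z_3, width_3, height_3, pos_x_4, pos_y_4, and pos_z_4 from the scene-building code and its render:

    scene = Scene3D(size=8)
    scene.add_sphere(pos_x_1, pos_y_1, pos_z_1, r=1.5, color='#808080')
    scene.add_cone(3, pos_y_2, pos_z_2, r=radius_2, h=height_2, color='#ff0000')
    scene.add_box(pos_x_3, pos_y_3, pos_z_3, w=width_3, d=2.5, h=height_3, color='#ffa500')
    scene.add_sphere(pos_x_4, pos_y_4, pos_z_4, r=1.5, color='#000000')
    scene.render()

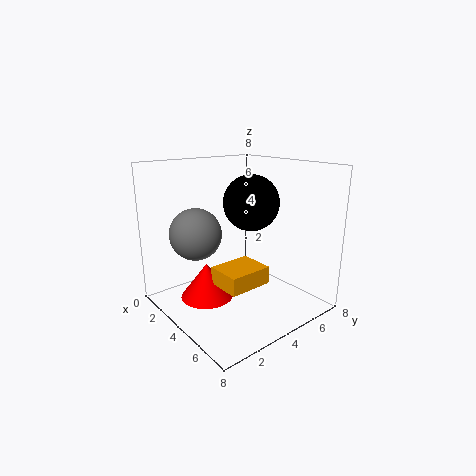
pos_x_1 = 2
pos_y_1 = 2.5
pos_z_1 = 4
pos_y_2 = 2.5
pos_z_2 = 0.5
radius_2 = 1.5
height_2 = 2
pos_x_3 = 3.5
pos_y_3 = 2.5
pos_z_3 = 1.5
width_3 = 2
height_3 = 1
pos_x_4 = 4.5
pos_y_4 = 4.5
pos_z_4 = 6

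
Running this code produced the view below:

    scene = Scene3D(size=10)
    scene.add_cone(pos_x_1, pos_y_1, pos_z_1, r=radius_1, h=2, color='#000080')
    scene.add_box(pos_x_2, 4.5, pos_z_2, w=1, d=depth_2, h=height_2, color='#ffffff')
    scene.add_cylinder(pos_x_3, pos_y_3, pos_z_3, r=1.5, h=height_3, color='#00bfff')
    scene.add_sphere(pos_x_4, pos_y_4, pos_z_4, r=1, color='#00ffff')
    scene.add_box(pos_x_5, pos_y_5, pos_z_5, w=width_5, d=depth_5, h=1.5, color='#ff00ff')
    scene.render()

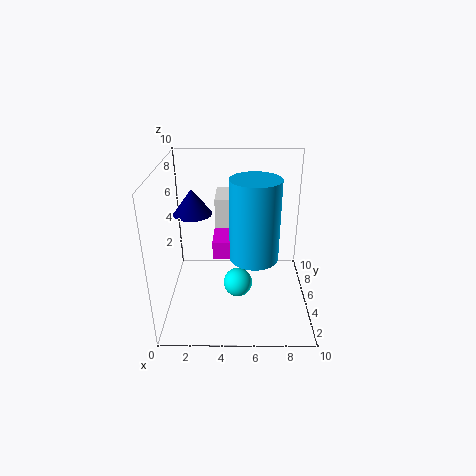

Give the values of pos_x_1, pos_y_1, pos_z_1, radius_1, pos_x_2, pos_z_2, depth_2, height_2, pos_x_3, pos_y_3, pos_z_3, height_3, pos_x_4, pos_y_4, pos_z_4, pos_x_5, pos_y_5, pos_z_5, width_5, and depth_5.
pos_x_1 = 1.5, pos_y_1 = 8, pos_z_1 = 5.5, radius_1 = 1.5, pos_x_2 = 3.5, pos_z_2 = 6, depth_2 = 2.5, height_2 = 2, pos_x_3 = 6, pos_y_3 = 2.5, pos_z_3 = 5, height_3 = 5, pos_x_4 = 5, pos_y_4 = 4, pos_z_4 = 2, pos_x_5 = 3, pos_y_5 = 7, pos_z_5 = 2, width_5 = 2, depth_5 = 2.5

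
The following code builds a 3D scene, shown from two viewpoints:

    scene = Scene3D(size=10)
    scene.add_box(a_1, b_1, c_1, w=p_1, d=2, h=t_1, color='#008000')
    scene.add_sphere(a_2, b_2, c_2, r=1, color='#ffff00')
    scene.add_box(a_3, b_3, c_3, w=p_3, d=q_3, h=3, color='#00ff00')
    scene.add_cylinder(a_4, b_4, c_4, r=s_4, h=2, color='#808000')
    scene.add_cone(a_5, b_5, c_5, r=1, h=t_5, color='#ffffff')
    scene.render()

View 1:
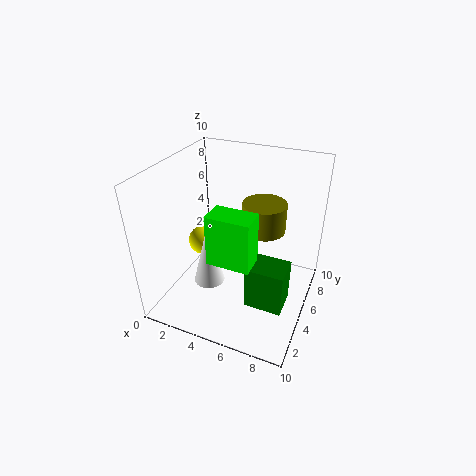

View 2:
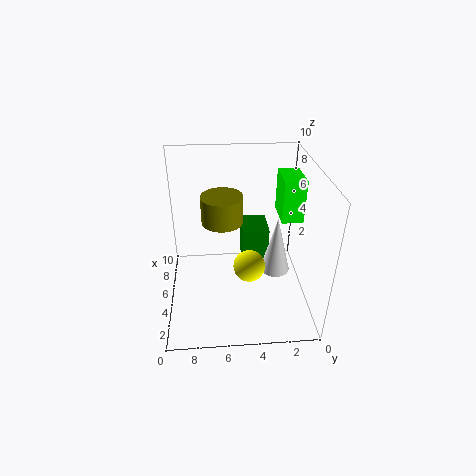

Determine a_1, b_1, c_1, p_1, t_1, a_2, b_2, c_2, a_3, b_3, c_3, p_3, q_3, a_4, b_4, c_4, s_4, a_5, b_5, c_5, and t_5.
a_1 = 6.5; b_1 = 2.5; c_1 = 1.5; p_1 = 2.5; t_1 = 3; a_2 = 2.5; b_2 = 4.5; c_2 = 4.5; a_3 = 5; b_3 = 0.5; c_3 = 6; p_3 = 2.5; q_3 = 1.5; a_4 = 6.5; b_4 = 6; c_4 = 5.5; s_4 = 1.5; a_5 = 4; b_5 = 2.5; c_5 = 3; t_5 = 4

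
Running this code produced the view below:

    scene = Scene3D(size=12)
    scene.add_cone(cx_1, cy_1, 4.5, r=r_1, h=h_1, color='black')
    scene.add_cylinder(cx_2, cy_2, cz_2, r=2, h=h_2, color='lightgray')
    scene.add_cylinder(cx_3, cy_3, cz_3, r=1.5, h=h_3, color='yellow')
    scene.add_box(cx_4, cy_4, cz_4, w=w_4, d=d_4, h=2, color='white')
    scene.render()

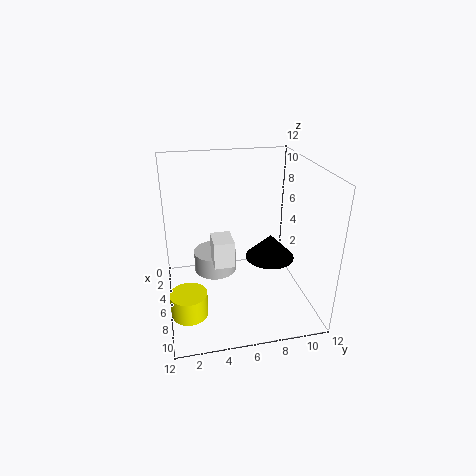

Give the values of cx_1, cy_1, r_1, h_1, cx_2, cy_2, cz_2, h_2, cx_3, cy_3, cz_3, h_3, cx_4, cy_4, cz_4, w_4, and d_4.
cx_1 = 7
cy_1 = 8.5
r_1 = 2
h_1 = 2
cx_2 = 2.5
cy_2 = 4.5
cz_2 = 1
h_2 = 2
cx_3 = 8
cy_3 = 1.5
cz_3 = 0.5
h_3 = 2
cx_4 = 7.5
cy_4 = 3.5
cz_4 = 5.5
w_4 = 2
d_4 = 1.5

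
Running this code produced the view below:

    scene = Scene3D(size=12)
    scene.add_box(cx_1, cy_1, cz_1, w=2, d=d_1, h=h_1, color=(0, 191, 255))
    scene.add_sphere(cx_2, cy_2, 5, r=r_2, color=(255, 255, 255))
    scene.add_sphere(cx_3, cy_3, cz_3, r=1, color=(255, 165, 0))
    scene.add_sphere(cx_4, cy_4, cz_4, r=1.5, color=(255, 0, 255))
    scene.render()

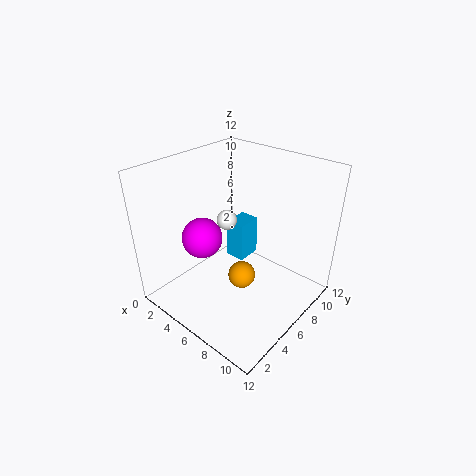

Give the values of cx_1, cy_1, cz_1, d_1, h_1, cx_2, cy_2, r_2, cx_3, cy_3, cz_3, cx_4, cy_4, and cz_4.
cx_1 = 1.5, cy_1 = 9.5, cz_1 = 0.5, d_1 = 2.5, h_1 = 4, cx_2 = 2, cy_2 = 9, r_2 = 1, cx_3 = 8.5, cy_3 = 3.5, cz_3 = 5, cx_4 = 5.5, cy_4 = 2.5, cz_4 = 7.5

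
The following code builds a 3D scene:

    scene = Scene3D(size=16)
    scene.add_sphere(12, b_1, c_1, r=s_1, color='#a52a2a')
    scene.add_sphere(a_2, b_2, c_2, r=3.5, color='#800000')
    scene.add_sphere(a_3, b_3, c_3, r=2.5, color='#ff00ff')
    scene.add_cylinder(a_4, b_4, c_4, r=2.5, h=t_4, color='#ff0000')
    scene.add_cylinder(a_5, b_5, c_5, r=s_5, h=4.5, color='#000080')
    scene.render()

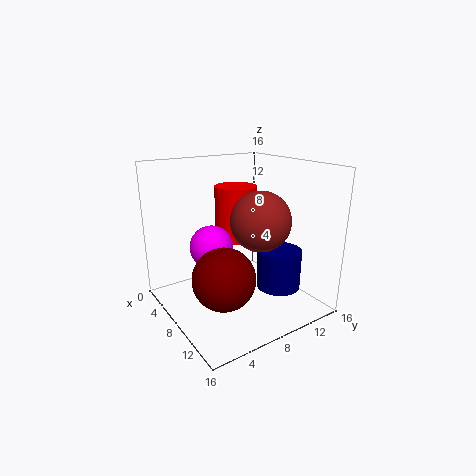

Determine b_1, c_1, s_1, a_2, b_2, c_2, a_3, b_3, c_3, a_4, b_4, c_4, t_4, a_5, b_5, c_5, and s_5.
b_1 = 8; c_1 = 11; s_1 = 3; a_2 = 9; b_2 = 5.5; c_2 = 4; a_3 = 5.5; b_3 = 6; c_3 = 6.5; a_4 = 4.5; b_4 = 10; c_4 = 6.5; t_4 = 6.5; a_5 = 10.5; b_5 = 12; c_5 = 2; s_5 = 2.5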